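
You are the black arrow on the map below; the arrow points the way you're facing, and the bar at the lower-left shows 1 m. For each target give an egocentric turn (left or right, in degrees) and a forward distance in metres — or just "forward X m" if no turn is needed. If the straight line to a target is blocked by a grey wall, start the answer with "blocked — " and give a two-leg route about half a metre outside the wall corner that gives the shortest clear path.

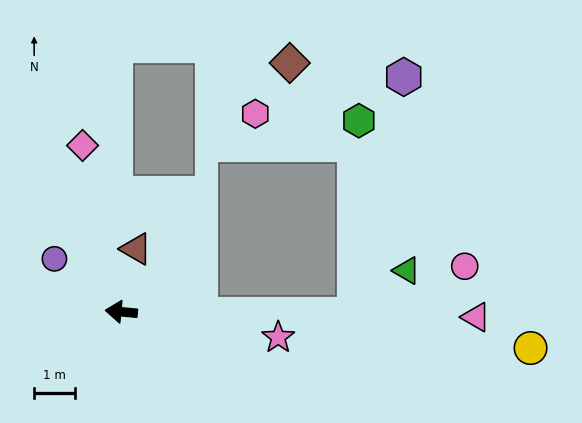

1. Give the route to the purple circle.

turn right 33°, forward 2.1 m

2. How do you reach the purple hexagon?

blocked — turn right 175°, forward 5.7 m, then turn left 79°, forward 5.9 m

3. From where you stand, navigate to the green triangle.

blocked — turn right 175°, forward 5.7 m, then turn left 40°, forward 1.6 m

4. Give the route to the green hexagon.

blocked — turn right 175°, forward 5.7 m, then turn left 89°, forward 4.7 m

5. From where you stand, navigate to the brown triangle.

turn right 98°, forward 1.6 m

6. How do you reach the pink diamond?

turn right 72°, forward 4.2 m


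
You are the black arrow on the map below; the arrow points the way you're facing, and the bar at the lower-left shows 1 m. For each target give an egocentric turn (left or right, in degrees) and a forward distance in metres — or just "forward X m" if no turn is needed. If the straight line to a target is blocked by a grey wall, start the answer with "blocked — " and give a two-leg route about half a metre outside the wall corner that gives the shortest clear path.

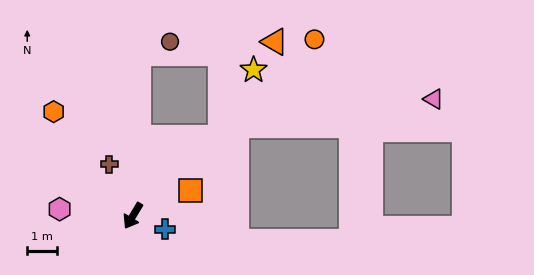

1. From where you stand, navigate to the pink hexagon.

turn right 64°, forward 2.4 m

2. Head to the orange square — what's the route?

turn left 144°, forward 2.1 m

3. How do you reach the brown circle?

blocked — turn right 151°, forward 5.4 m, then turn right 67°, forward 1.1 m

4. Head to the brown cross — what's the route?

turn right 124°, forward 1.9 m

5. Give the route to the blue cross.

turn left 99°, forward 1.2 m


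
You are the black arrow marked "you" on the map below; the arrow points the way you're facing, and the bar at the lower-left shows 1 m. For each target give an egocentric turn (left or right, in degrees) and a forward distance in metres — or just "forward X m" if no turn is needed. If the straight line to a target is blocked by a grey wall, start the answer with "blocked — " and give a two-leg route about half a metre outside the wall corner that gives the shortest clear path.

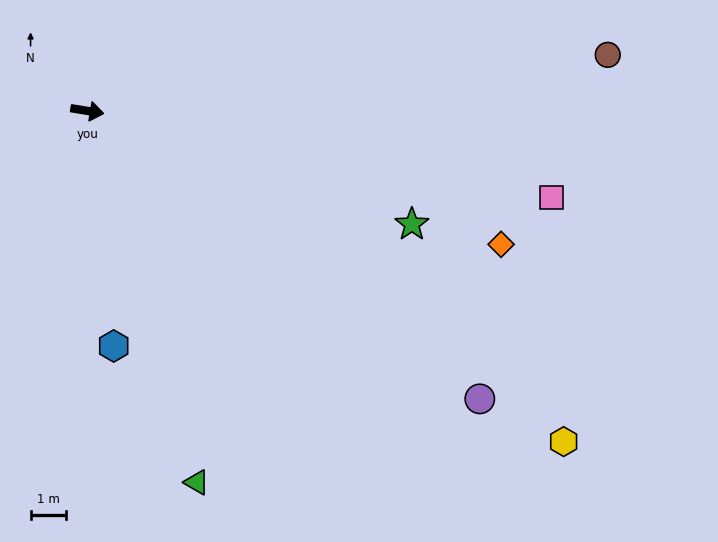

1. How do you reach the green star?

turn right 10°, forward 9.8 m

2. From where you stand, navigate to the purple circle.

turn right 27°, forward 13.9 m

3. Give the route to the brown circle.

turn left 15°, forward 14.9 m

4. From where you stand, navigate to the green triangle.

turn right 64°, forward 11.0 m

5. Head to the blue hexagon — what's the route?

turn right 74°, forward 6.7 m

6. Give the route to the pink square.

forward 13.5 m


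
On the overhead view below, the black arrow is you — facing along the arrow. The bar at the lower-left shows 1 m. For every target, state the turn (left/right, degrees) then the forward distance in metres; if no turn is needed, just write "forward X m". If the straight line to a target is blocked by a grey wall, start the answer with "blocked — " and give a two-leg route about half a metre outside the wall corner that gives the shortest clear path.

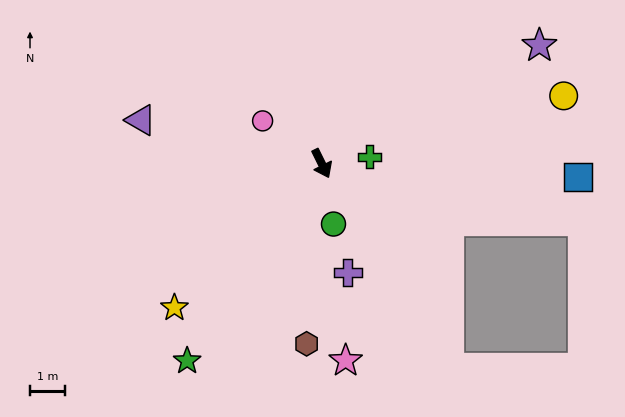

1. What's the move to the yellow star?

turn right 72°, forward 5.9 m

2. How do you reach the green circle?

turn right 15°, forward 1.8 m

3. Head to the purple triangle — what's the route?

turn right 130°, forward 5.3 m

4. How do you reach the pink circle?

turn right 152°, forward 2.1 m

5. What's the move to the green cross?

turn left 72°, forward 1.4 m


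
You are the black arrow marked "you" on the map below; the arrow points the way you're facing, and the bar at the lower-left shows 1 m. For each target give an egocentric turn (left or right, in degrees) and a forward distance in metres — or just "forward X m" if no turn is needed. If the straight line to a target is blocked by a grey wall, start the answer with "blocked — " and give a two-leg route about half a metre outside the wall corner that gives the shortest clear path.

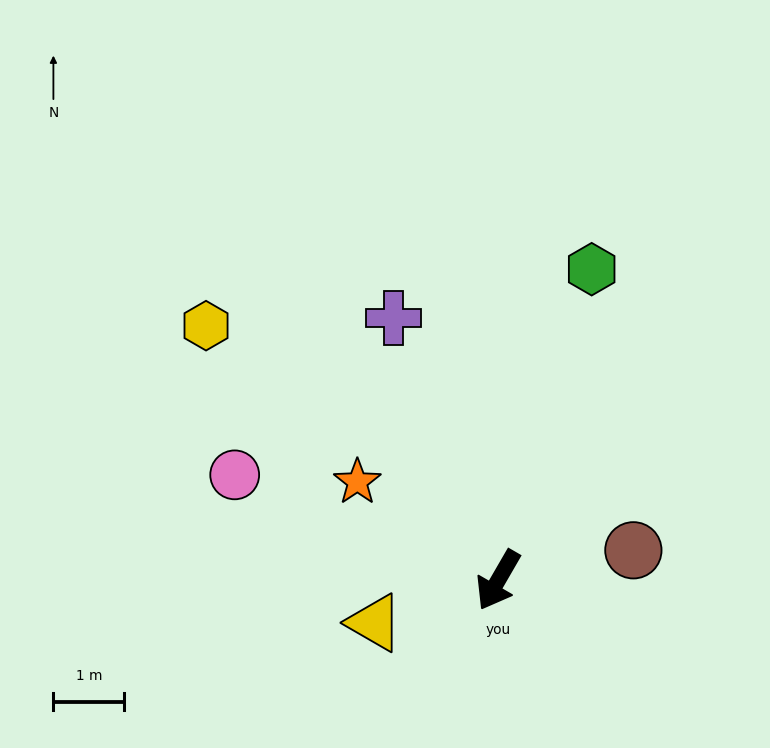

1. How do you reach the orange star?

turn right 95°, forward 2.4 m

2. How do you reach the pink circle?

turn right 82°, forward 4.0 m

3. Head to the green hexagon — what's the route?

turn right 167°, forward 4.6 m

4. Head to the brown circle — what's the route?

turn left 133°, forward 2.0 m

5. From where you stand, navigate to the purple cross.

turn right 128°, forward 4.0 m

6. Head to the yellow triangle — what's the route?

turn right 41°, forward 1.8 m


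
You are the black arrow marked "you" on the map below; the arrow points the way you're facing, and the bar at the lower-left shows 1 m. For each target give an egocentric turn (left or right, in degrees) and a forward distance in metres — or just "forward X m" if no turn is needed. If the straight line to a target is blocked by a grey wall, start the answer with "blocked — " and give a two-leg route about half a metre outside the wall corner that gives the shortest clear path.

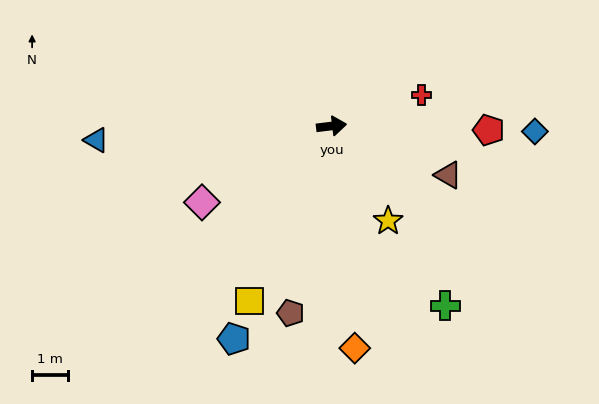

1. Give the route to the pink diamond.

turn right 156°, forward 4.2 m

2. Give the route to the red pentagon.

turn right 8°, forward 4.4 m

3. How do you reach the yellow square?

turn right 122°, forward 5.4 m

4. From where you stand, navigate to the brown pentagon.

turn right 109°, forward 5.4 m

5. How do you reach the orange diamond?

turn right 91°, forward 6.3 m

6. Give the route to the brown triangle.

turn right 30°, forward 3.6 m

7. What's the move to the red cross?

turn left 12°, forward 2.7 m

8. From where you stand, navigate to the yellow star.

turn right 66°, forward 3.1 m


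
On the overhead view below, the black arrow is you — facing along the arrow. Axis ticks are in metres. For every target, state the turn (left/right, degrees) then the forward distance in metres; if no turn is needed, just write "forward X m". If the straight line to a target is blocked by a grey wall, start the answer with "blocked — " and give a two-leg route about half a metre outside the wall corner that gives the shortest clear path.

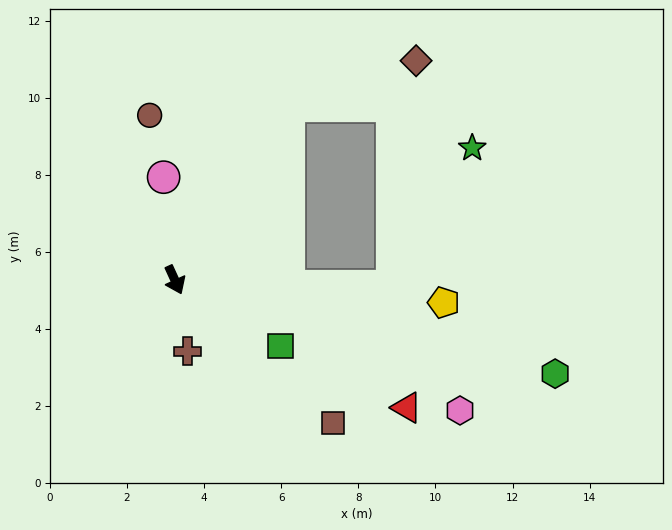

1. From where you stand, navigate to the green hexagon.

turn left 52°, forward 10.2 m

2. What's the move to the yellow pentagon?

turn left 61°, forward 7.0 m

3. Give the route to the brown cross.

turn right 14°, forward 1.9 m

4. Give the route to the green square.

turn left 33°, forward 3.2 m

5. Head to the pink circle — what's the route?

turn left 162°, forward 2.7 m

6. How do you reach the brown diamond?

blocked — turn left 122°, forward 5.4 m, then turn right 37°, forward 3.5 m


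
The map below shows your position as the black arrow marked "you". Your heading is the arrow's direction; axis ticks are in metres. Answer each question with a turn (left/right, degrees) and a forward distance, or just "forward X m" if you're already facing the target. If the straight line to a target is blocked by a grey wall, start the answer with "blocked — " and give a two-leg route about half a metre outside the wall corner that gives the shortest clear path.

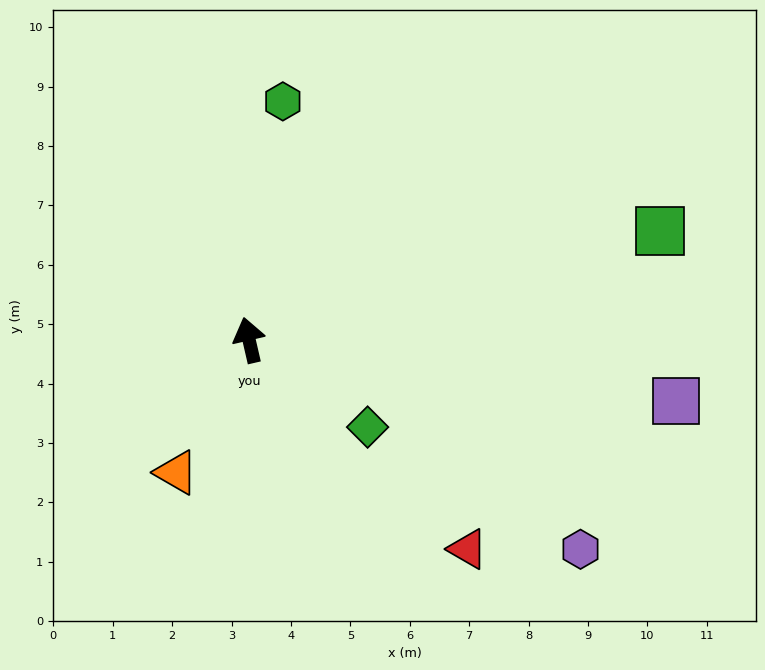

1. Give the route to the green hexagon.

turn right 21°, forward 4.1 m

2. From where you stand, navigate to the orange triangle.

turn left 138°, forward 2.5 m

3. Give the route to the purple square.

turn right 111°, forward 7.3 m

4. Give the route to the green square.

turn right 88°, forward 7.2 m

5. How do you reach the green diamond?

turn right 139°, forward 2.5 m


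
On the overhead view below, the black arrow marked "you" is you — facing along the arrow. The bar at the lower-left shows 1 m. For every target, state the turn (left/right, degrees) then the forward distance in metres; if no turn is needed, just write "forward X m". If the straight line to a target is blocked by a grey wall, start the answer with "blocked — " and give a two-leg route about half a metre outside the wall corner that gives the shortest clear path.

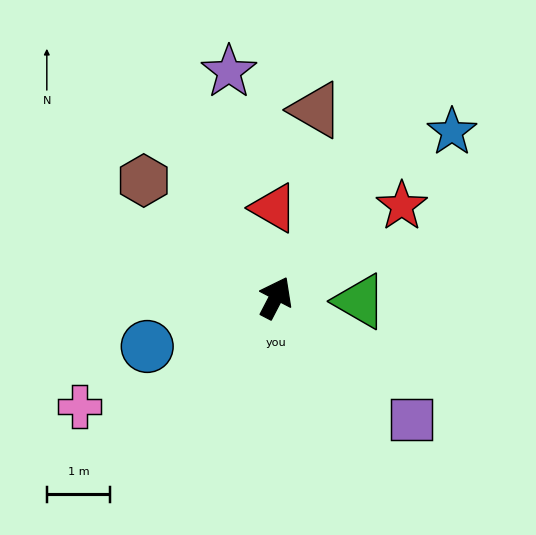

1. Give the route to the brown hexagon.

turn left 76°, forward 2.8 m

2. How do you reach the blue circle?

turn left 138°, forward 2.2 m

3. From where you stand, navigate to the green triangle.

turn right 65°, forward 1.3 m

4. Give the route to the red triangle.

turn left 29°, forward 1.4 m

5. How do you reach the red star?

turn right 26°, forward 2.5 m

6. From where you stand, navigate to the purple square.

turn right 105°, forward 2.9 m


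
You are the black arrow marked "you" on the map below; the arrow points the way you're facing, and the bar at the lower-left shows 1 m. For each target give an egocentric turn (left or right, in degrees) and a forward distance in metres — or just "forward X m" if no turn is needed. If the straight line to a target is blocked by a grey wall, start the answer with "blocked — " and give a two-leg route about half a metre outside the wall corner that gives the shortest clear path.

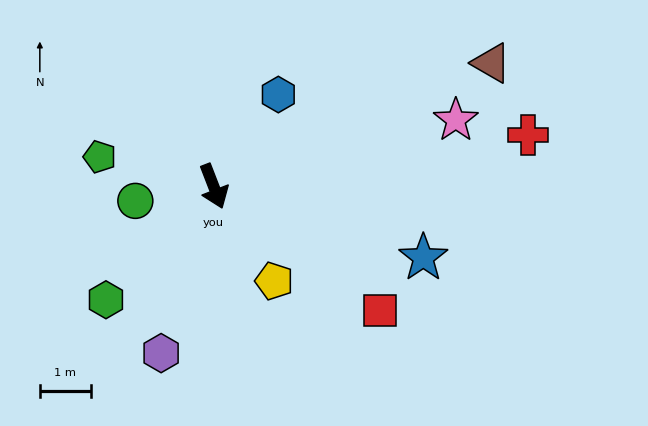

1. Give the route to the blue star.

turn left 50°, forward 4.3 m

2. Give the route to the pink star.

turn left 84°, forward 4.9 m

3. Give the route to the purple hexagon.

turn right 39°, forward 3.4 m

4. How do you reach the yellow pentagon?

turn left 11°, forward 2.2 m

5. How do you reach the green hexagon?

turn right 65°, forward 3.1 m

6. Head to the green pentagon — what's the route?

turn right 126°, forward 2.3 m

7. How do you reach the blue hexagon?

turn left 124°, forward 2.2 m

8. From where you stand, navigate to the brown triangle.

turn left 93°, forward 6.0 m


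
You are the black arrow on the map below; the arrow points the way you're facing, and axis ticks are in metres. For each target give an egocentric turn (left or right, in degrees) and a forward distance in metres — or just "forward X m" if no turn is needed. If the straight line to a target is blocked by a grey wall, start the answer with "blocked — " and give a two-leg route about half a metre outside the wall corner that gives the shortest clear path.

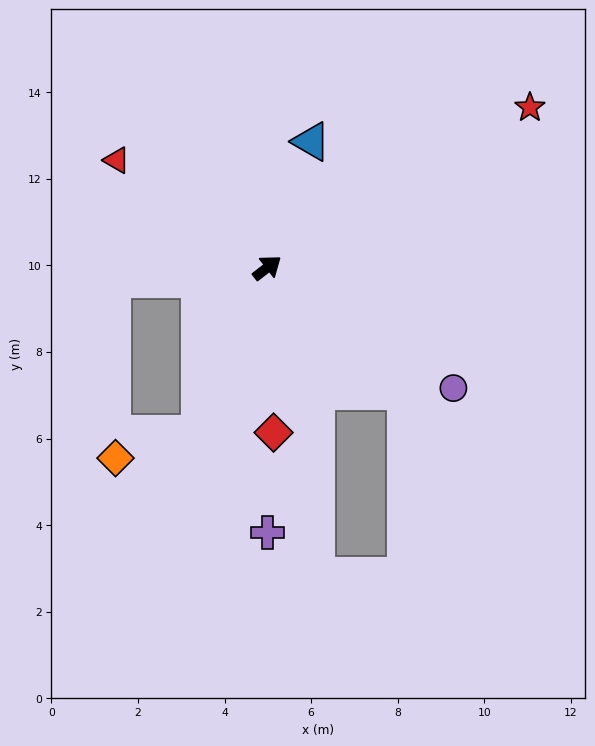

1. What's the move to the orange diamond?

blocked — turn right 150°, forward 4.1 m, then turn right 52°, forward 2.0 m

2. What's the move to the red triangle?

turn left 107°, forward 4.3 m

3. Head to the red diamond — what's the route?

turn right 126°, forward 3.8 m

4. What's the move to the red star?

turn right 6°, forward 7.1 m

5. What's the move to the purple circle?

turn right 71°, forward 5.1 m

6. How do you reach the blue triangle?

turn left 33°, forward 3.1 m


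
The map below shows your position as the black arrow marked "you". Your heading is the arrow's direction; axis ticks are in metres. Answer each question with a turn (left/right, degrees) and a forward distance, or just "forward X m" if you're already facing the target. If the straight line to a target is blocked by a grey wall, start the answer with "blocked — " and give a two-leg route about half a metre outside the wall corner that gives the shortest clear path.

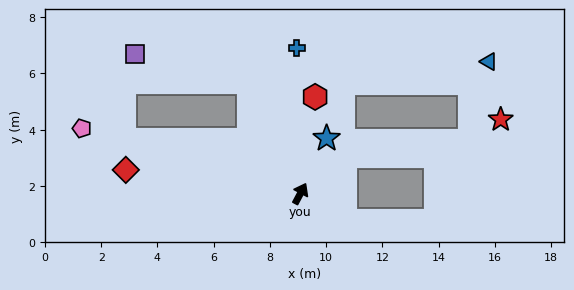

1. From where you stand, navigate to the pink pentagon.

turn left 101°, forward 8.1 m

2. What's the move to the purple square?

blocked — turn left 53°, forward 4.4 m, then turn left 51°, forward 4.2 m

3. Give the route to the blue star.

turn left 3°, forward 2.2 m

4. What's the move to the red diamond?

turn left 110°, forward 6.3 m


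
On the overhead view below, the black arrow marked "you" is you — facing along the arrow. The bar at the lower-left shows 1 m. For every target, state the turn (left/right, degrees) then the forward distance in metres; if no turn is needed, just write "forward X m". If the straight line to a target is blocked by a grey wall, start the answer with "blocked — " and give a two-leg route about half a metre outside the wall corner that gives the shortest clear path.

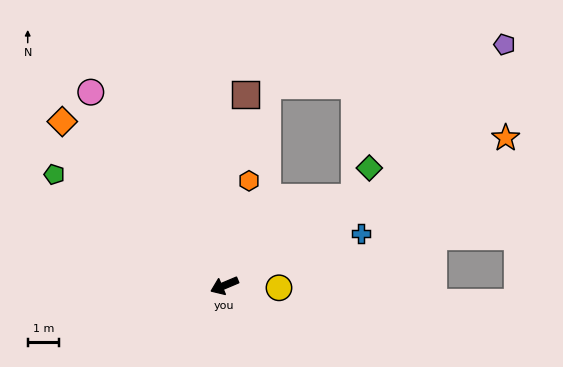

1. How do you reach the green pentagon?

turn right 56°, forward 6.5 m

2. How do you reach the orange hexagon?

turn right 126°, forward 3.4 m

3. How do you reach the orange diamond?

turn right 68°, forward 7.3 m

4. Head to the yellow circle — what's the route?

turn left 155°, forward 1.7 m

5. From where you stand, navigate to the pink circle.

turn right 78°, forward 7.5 m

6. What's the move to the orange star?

turn right 175°, forward 10.1 m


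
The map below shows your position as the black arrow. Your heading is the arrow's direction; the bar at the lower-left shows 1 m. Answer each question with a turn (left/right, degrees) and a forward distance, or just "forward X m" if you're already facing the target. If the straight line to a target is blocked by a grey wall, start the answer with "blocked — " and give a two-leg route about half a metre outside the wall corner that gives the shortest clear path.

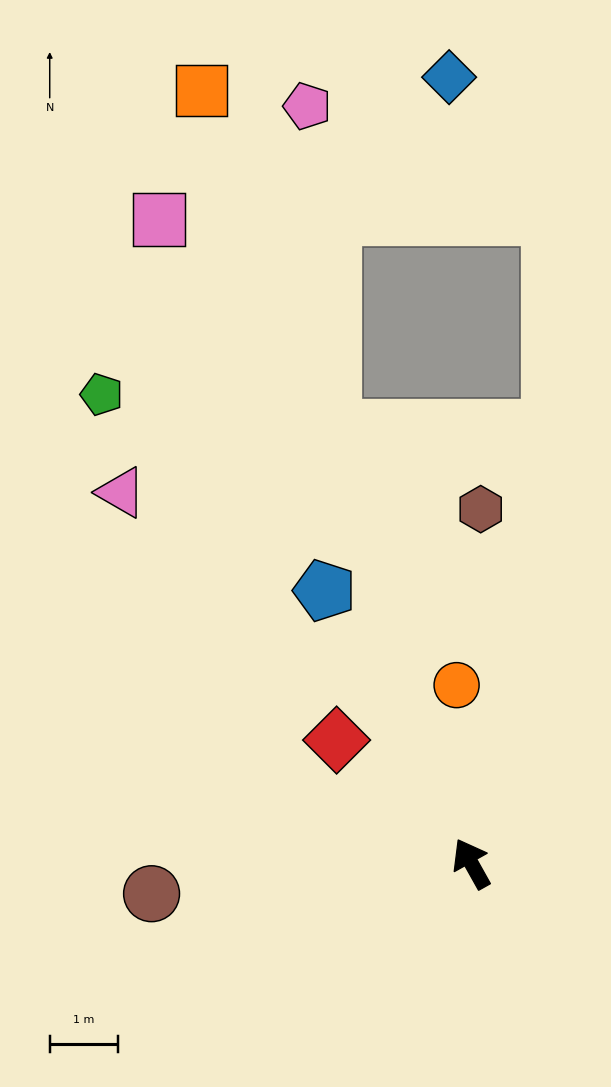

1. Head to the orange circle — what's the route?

turn right 24°, forward 2.6 m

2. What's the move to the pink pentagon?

blocked — turn right 11°, forward 6.7 m, then turn right 14°, forward 4.8 m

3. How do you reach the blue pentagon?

forward 4.6 m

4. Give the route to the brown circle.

turn left 66°, forward 4.7 m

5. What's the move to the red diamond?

turn left 18°, forward 2.7 m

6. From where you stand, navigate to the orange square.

turn right 10°, forward 12.0 m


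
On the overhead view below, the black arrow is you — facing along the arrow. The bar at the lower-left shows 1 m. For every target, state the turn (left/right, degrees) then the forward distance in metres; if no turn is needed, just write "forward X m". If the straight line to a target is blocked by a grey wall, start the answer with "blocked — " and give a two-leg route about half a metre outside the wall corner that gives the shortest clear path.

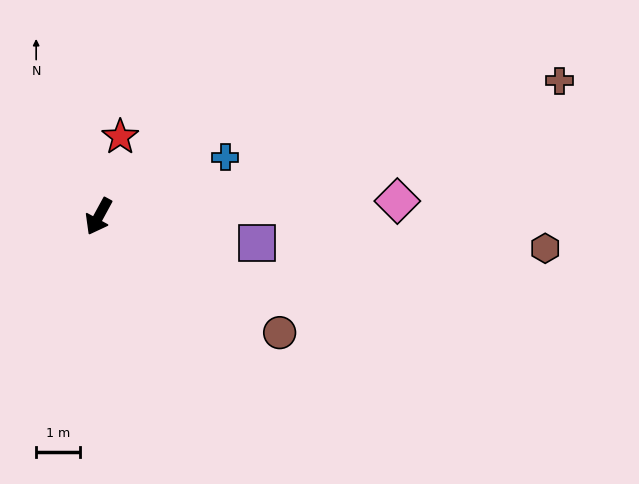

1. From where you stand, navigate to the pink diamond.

turn left 121°, forward 6.9 m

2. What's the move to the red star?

turn right 167°, forward 1.9 m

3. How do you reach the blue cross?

turn left 144°, forward 3.2 m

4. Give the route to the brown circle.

turn left 86°, forward 4.9 m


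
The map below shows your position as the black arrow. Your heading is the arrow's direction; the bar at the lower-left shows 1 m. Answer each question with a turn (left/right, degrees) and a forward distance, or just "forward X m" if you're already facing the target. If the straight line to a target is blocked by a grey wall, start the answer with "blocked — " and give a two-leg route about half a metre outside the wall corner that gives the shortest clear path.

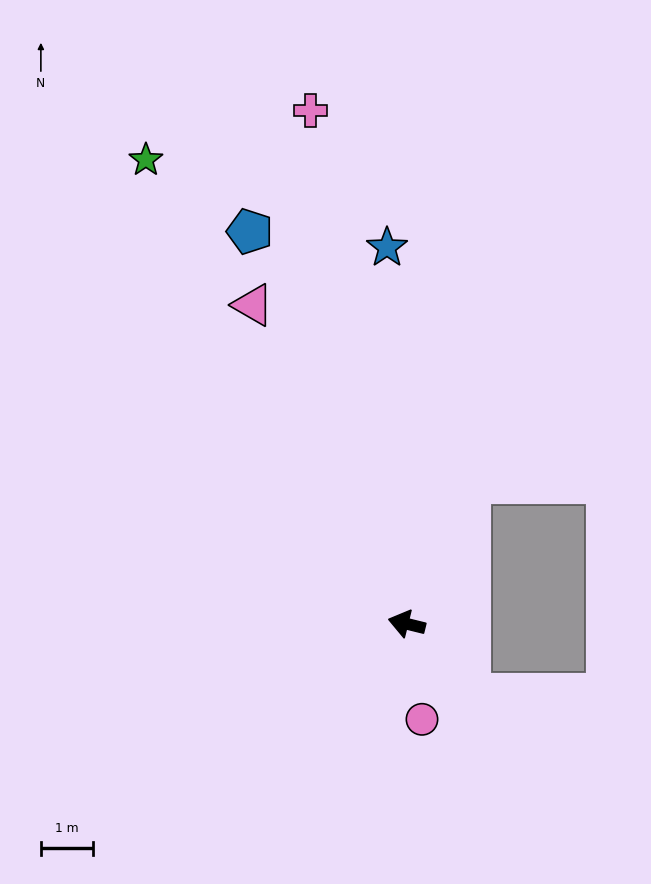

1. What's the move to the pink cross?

turn right 66°, forward 10.1 m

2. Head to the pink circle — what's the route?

turn left 113°, forward 1.9 m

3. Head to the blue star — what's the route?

turn right 73°, forward 7.3 m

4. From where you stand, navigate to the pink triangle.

turn right 50°, forward 6.8 m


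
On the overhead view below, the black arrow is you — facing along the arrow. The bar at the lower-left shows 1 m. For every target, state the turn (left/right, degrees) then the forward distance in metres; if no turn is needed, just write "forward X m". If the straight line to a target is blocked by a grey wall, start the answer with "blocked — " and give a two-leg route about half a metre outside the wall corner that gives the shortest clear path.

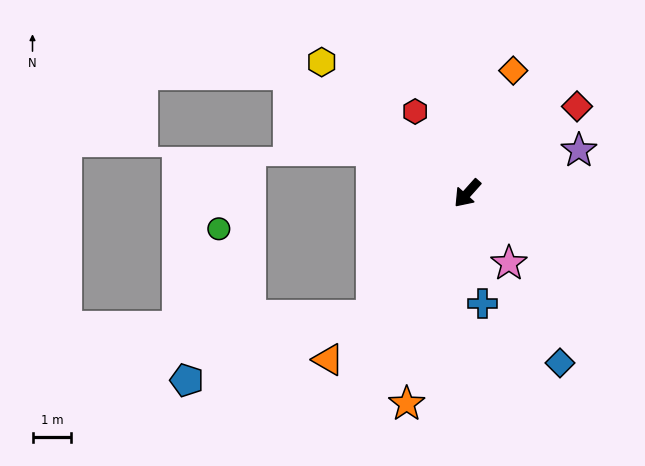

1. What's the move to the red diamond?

turn left 170°, forward 3.6 m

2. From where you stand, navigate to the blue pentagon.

blocked — turn left 4°, forward 4.0 m, then turn right 33°, forward 5.1 m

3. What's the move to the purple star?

turn left 153°, forward 3.1 m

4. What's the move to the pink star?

turn left 73°, forward 2.1 m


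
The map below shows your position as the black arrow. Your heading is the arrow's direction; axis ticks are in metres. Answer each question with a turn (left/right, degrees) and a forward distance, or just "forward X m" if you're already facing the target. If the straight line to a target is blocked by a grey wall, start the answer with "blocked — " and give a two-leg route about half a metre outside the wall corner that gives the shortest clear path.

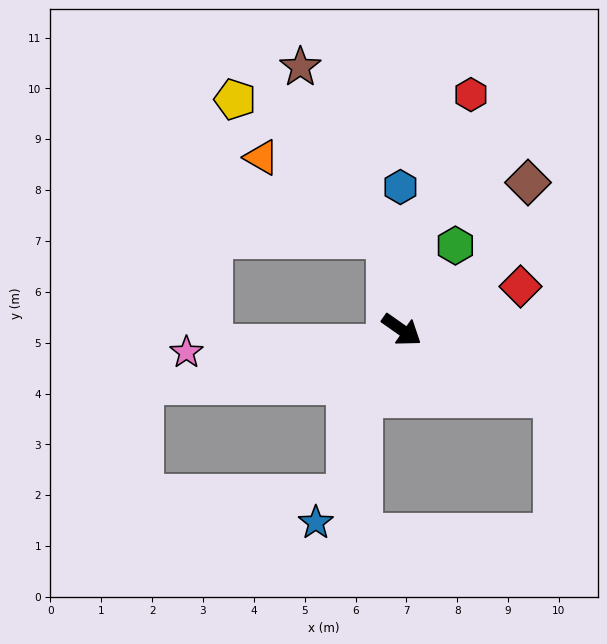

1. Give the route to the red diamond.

turn left 55°, forward 2.5 m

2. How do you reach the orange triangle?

blocked — turn left 134°, forward 1.8 m, then turn left 49°, forward 2.9 m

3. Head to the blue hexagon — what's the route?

turn left 126°, forward 2.8 m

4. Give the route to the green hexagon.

turn left 93°, forward 2.0 m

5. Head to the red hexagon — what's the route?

turn left 109°, forward 4.8 m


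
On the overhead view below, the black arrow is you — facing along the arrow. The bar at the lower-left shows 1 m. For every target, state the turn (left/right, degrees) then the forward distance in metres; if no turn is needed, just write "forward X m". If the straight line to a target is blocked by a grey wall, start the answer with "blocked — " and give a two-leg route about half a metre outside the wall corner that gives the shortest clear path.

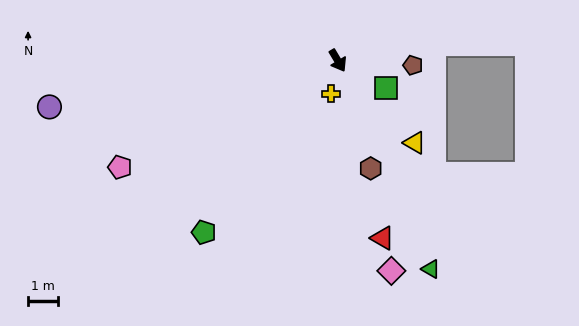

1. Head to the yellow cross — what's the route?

turn right 43°, forward 1.1 m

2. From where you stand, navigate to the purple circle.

turn right 112°, forward 9.6 m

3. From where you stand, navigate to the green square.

turn left 29°, forward 1.8 m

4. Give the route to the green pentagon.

turn right 69°, forward 7.2 m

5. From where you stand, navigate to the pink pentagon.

turn right 95°, forward 8.0 m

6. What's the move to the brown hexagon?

turn right 14°, forward 3.7 m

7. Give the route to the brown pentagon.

turn left 56°, forward 2.5 m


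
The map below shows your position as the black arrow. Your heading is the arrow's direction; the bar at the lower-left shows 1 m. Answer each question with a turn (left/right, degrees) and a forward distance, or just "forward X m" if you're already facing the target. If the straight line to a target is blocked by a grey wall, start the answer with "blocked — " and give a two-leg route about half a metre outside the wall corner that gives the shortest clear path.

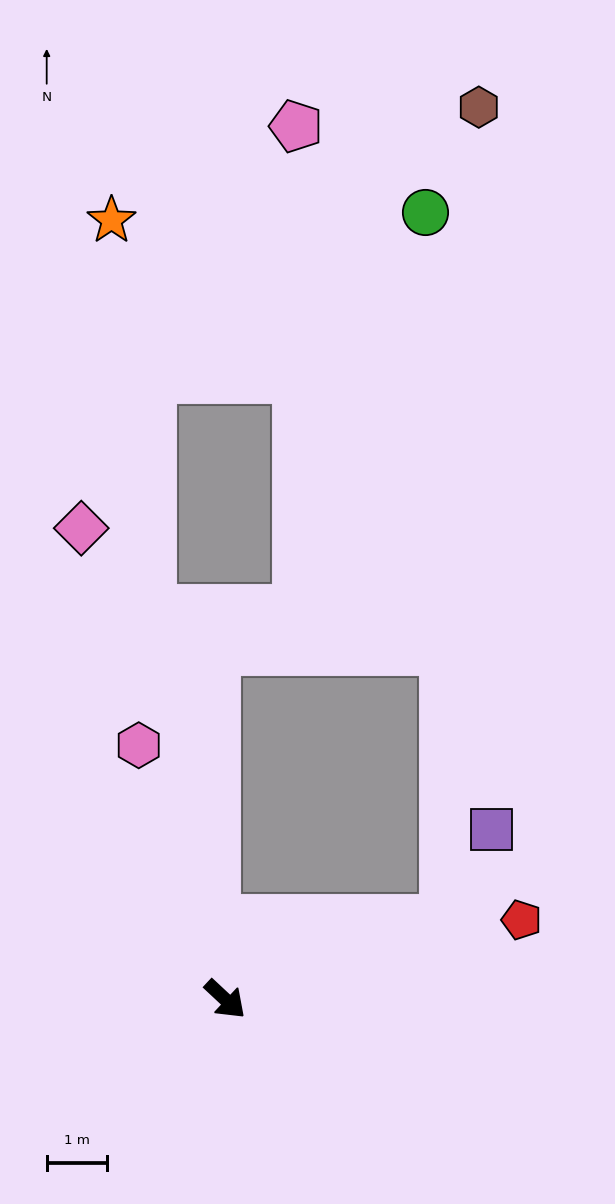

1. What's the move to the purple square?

blocked — turn left 63°, forward 3.9 m, then turn left 43°, forward 1.7 m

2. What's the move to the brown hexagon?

blocked — turn left 63°, forward 3.9 m, then turn left 68°, forward 13.6 m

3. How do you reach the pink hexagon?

turn left 152°, forward 4.5 m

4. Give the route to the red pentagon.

turn left 58°, forward 5.1 m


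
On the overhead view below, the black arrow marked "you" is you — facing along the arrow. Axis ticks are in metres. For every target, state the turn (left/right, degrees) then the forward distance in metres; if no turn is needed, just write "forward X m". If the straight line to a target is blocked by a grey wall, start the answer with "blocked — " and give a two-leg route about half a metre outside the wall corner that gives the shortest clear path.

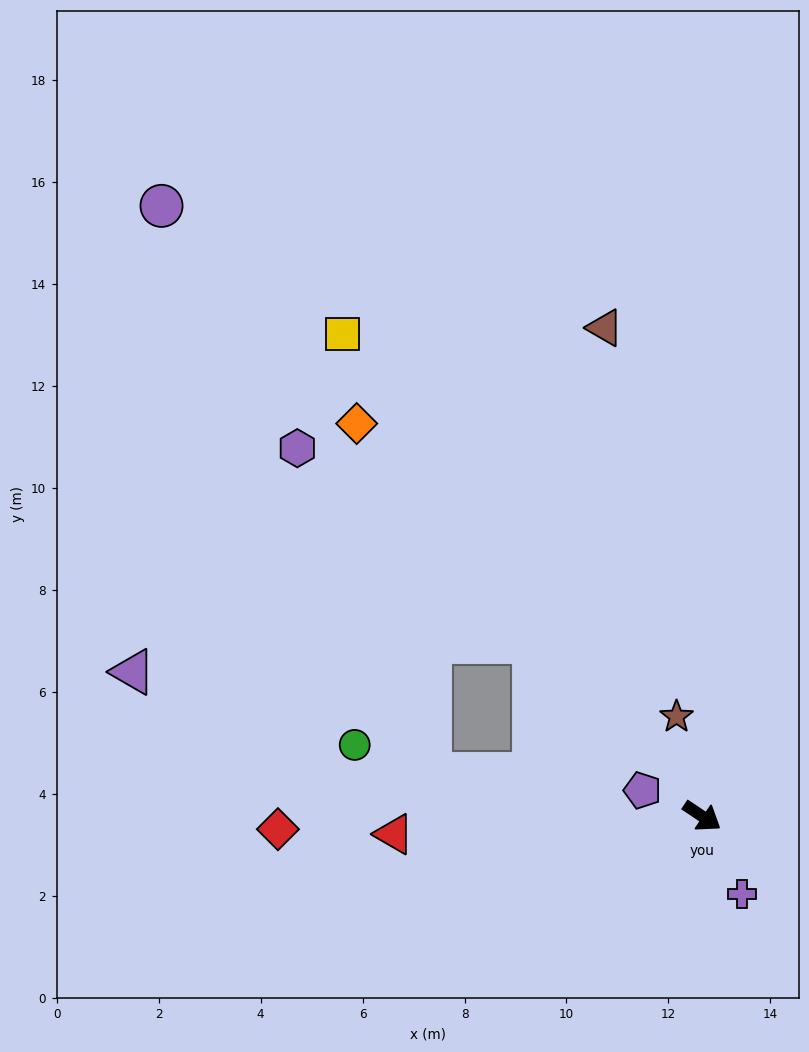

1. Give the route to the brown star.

turn left 138°, forward 2.0 m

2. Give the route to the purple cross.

turn right 29°, forward 1.7 m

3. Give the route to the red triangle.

turn right 143°, forward 6.1 m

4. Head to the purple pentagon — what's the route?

turn right 170°, forward 1.3 m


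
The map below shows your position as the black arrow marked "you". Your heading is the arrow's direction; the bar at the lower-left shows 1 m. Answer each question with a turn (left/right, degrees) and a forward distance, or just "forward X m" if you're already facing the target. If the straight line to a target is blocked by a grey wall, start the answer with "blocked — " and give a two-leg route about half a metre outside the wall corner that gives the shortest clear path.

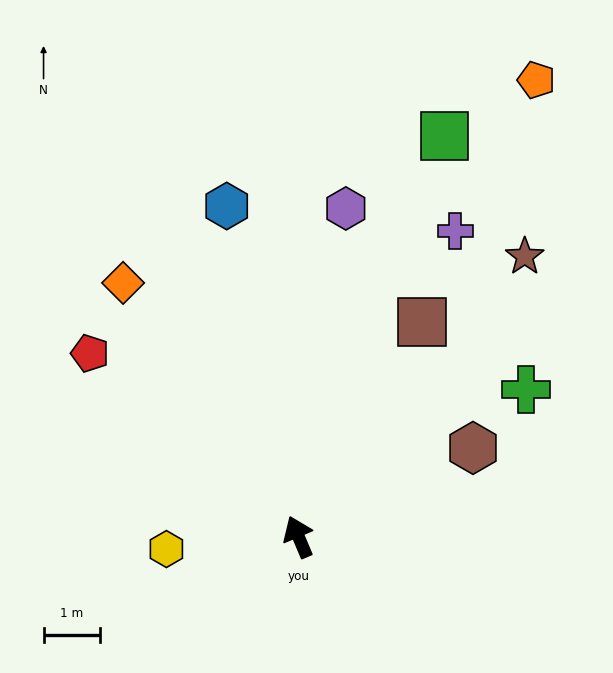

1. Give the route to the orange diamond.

turn left 12°, forward 5.5 m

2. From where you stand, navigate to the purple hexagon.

turn right 31°, forward 5.9 m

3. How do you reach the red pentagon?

turn left 26°, forward 4.9 m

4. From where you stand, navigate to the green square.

turn right 43°, forward 7.5 m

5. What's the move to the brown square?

turn right 53°, forward 4.4 m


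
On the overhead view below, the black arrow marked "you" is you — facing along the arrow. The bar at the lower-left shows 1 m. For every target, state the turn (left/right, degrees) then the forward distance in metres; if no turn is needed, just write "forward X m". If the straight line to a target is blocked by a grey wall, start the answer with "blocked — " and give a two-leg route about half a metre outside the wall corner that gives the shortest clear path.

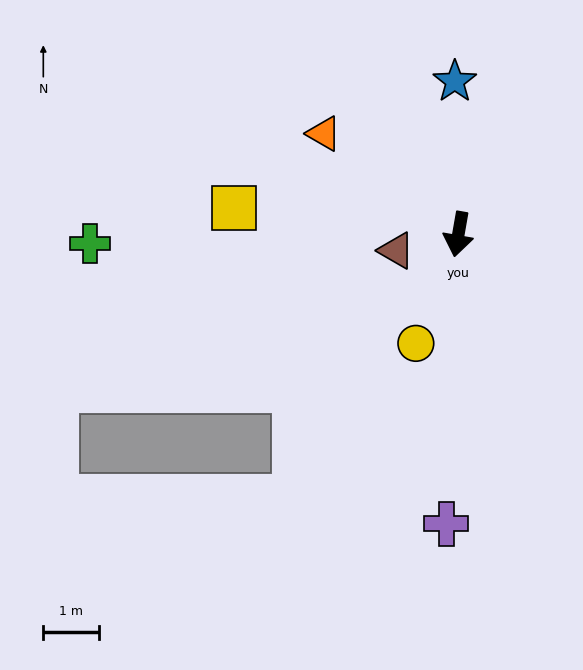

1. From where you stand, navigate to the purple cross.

turn left 8°, forward 5.2 m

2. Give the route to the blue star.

turn right 169°, forward 2.8 m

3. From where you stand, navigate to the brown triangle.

turn right 65°, forward 1.2 m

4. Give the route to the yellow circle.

turn right 11°, forward 2.1 m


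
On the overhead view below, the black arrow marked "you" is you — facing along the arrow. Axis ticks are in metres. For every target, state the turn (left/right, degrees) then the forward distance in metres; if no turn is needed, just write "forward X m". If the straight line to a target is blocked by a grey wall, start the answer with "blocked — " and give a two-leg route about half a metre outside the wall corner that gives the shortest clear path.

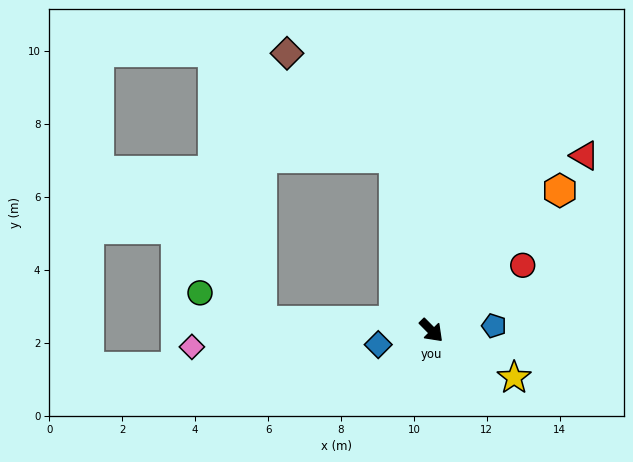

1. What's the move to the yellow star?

turn left 16°, forward 2.6 m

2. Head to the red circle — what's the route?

turn left 81°, forward 3.1 m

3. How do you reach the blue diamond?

turn right 120°, forward 1.5 m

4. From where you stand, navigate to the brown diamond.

blocked — turn left 147°, forward 4.8 m, then turn left 34°, forward 4.1 m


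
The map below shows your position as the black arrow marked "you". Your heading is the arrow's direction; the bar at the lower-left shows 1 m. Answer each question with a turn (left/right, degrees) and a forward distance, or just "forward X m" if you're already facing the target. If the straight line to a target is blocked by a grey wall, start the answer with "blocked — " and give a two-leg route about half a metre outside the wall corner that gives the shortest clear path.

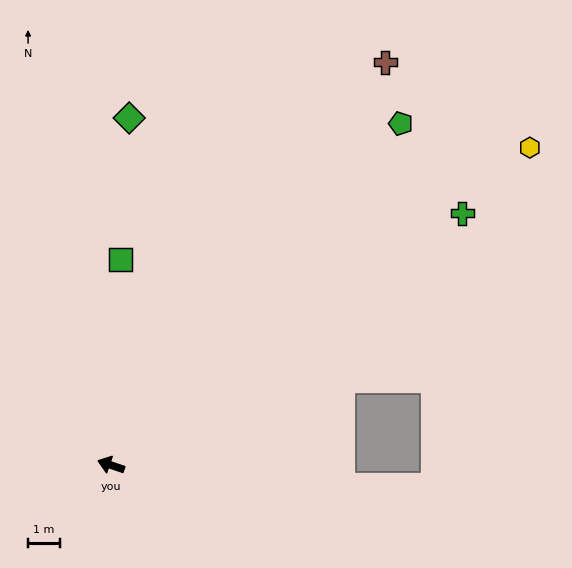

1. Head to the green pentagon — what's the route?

turn right 112°, forward 14.0 m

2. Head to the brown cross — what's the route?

turn right 105°, forward 15.3 m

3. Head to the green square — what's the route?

turn right 74°, forward 6.5 m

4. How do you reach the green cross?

turn right 126°, forward 13.5 m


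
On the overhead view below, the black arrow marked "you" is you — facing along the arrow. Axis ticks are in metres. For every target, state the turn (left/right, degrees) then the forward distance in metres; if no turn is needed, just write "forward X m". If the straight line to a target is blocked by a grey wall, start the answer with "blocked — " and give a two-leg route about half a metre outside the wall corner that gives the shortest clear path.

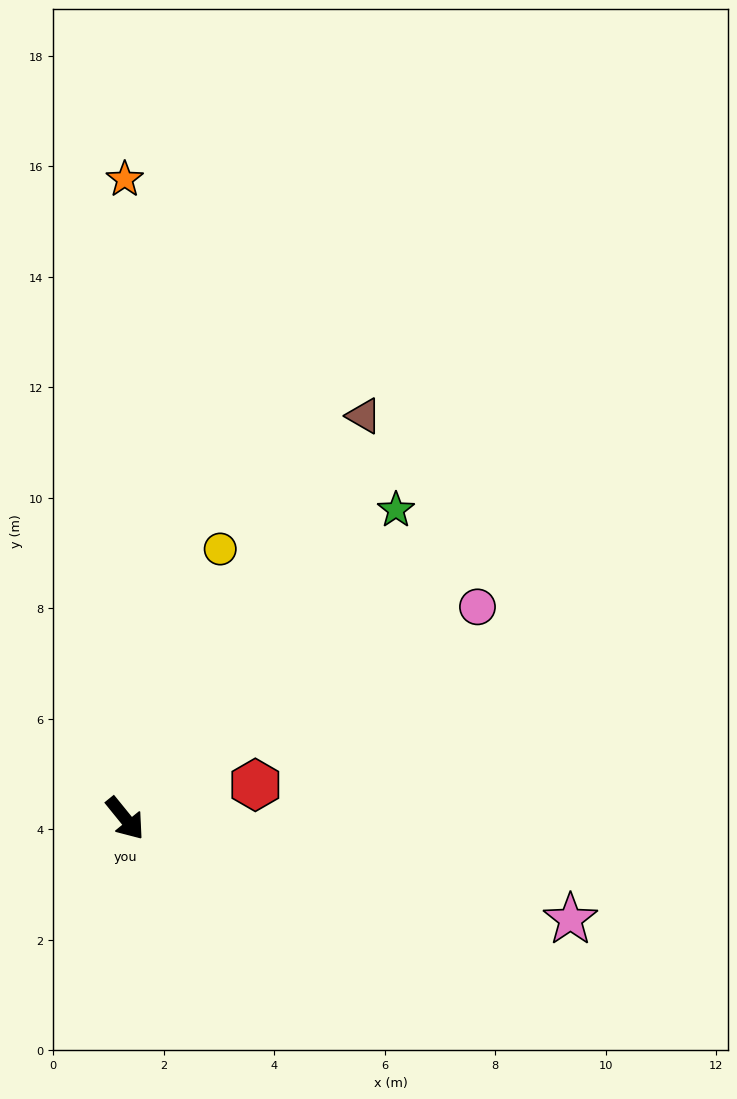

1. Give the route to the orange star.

turn left 141°, forward 11.6 m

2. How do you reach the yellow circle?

turn left 122°, forward 5.2 m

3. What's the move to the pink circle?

turn left 82°, forward 7.4 m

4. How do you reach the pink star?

turn left 38°, forward 8.3 m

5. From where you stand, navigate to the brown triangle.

turn left 110°, forward 8.5 m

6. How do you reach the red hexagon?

turn left 65°, forward 2.4 m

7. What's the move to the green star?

turn left 100°, forward 7.4 m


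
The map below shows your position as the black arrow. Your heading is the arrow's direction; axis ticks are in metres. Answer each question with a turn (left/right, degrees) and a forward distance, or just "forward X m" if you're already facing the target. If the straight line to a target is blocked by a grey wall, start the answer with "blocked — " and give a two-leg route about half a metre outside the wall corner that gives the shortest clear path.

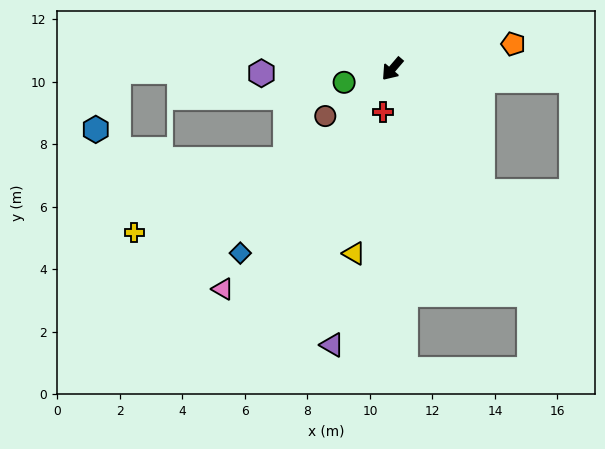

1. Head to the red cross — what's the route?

turn left 28°, forward 1.4 m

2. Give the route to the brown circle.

turn right 14°, forward 2.6 m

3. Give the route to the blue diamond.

forward 7.6 m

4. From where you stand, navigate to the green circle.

turn right 34°, forward 1.6 m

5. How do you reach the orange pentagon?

turn left 142°, forward 3.9 m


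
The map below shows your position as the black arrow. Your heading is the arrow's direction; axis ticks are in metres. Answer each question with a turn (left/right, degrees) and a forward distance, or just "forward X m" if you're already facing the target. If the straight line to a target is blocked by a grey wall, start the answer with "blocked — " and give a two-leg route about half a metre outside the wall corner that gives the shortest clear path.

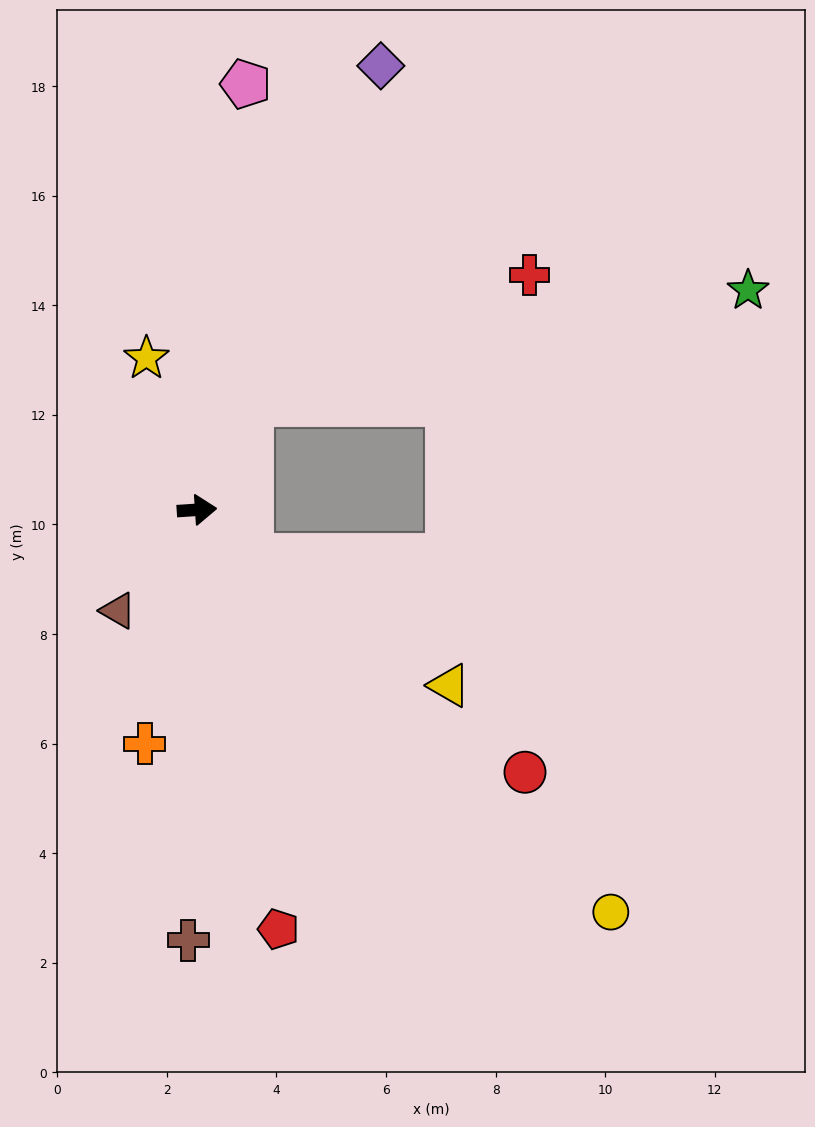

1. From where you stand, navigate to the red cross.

blocked — turn left 59°, forward 2.2 m, then turn right 38°, forward 5.6 m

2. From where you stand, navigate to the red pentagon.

turn right 83°, forward 7.8 m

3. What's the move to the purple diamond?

turn left 64°, forward 8.8 m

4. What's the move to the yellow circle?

turn right 48°, forward 10.5 m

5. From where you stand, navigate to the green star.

blocked — turn left 59°, forward 2.2 m, then turn right 50°, forward 9.3 m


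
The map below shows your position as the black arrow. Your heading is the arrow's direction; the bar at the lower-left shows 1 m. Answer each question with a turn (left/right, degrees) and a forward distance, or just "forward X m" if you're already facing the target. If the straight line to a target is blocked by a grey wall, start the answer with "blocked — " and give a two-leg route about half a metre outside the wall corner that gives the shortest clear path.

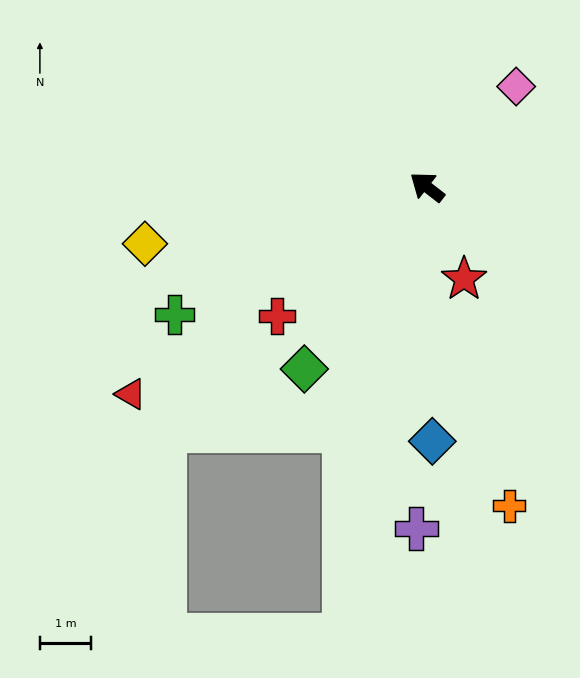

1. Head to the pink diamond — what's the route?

turn right 94°, forward 2.6 m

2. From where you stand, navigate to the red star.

turn left 150°, forward 1.9 m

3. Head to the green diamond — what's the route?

turn left 94°, forward 4.3 m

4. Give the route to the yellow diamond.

turn left 49°, forward 5.6 m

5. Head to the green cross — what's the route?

turn left 65°, forward 5.5 m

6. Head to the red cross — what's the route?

turn left 78°, forward 3.8 m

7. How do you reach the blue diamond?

turn left 129°, forward 4.9 m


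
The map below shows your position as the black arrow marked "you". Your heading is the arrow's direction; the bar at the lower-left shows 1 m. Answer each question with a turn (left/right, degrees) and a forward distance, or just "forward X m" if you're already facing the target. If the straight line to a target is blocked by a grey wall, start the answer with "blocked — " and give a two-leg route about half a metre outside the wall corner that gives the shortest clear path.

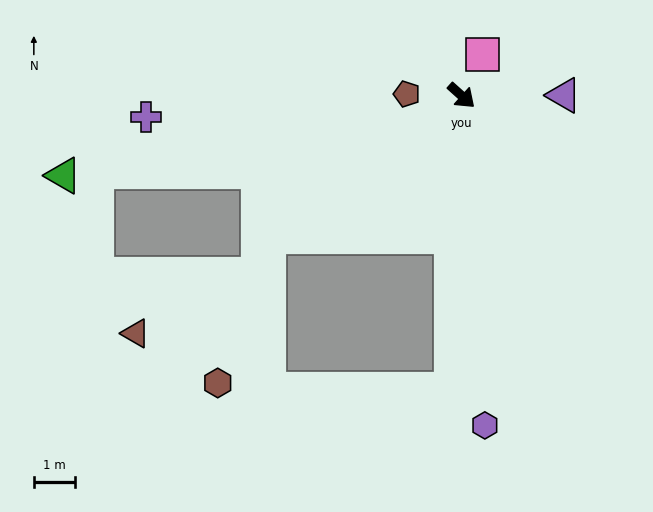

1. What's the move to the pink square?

turn left 105°, forward 1.1 m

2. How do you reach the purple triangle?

turn left 42°, forward 2.5 m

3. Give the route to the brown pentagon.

turn right 140°, forward 1.3 m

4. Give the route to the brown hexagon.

blocked — turn right 102°, forward 5.9 m, then turn left 35°, forward 3.8 m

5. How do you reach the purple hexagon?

turn right 44°, forward 8.1 m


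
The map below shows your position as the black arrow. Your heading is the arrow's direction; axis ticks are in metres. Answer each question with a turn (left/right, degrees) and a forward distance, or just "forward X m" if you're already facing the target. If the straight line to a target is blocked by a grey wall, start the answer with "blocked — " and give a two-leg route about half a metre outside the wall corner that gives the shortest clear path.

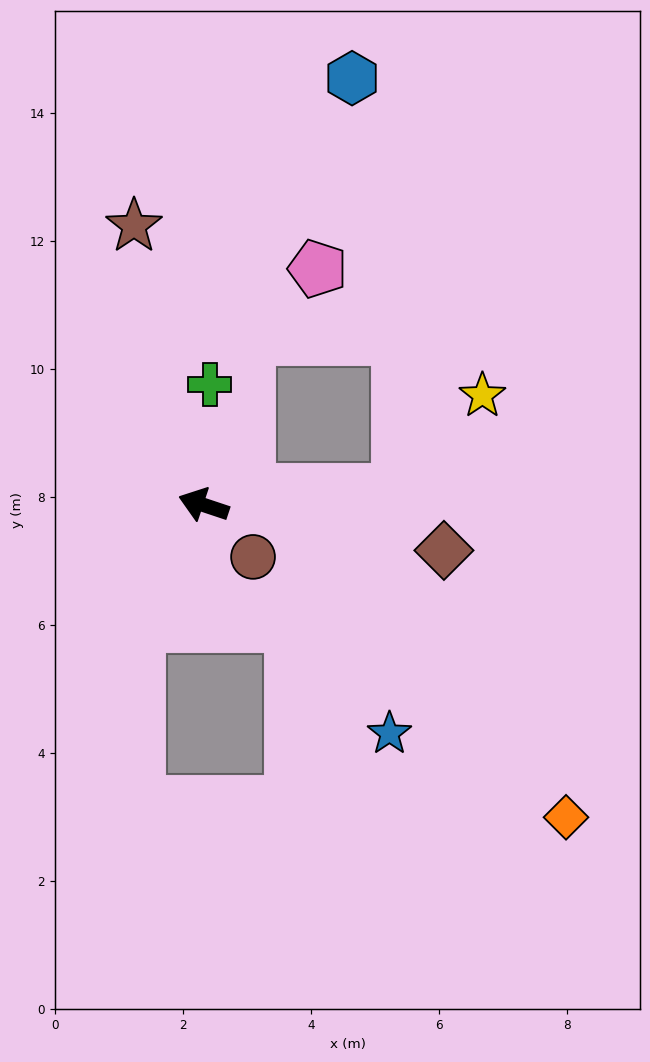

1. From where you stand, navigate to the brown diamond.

turn right 172°, forward 3.8 m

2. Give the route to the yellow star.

blocked — turn right 157°, forward 3.1 m, then turn left 44°, forward 2.0 m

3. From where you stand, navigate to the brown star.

turn right 58°, forward 4.5 m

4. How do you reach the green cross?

turn right 75°, forward 1.9 m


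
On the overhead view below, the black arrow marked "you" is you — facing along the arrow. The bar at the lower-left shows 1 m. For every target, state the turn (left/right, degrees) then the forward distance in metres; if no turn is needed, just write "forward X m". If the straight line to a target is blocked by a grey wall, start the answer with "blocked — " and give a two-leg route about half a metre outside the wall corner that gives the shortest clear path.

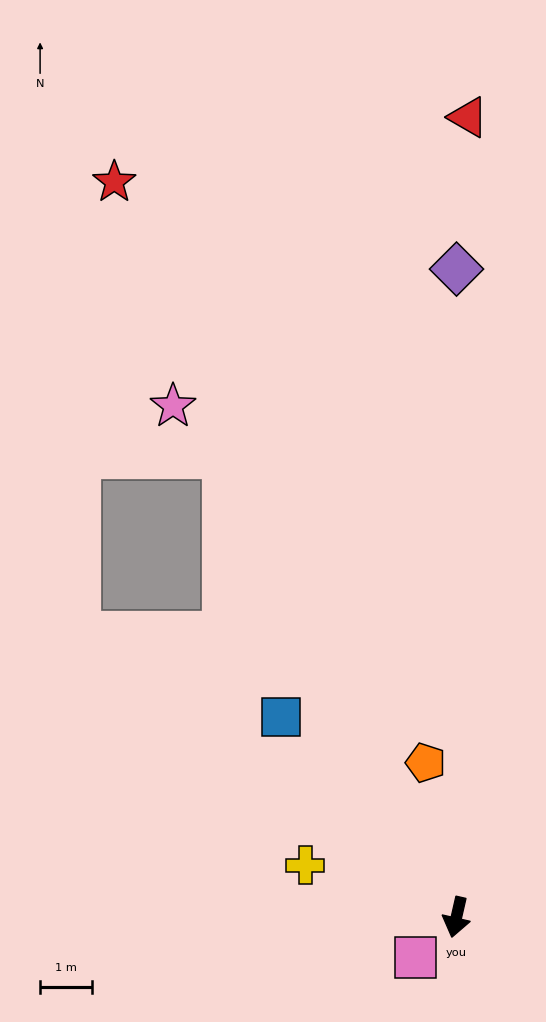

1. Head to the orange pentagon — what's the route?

turn right 156°, forward 3.0 m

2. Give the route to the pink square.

turn right 33°, forward 1.1 m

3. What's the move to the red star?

turn right 142°, forward 15.7 m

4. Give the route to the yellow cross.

turn right 96°, forward 3.1 m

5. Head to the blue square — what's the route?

turn right 126°, forward 5.1 m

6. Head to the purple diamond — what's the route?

turn right 167°, forward 12.5 m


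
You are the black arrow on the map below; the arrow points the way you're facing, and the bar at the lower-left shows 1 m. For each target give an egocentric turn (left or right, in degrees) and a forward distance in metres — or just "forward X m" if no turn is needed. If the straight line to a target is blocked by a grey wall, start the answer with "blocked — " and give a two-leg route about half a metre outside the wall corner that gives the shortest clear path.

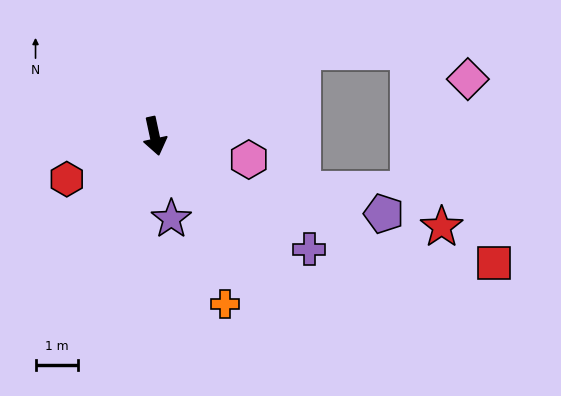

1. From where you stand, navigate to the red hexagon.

turn right 76°, forward 2.3 m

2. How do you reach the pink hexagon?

turn left 64°, forward 2.3 m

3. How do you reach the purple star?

forward 2.0 m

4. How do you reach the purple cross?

turn left 42°, forward 4.5 m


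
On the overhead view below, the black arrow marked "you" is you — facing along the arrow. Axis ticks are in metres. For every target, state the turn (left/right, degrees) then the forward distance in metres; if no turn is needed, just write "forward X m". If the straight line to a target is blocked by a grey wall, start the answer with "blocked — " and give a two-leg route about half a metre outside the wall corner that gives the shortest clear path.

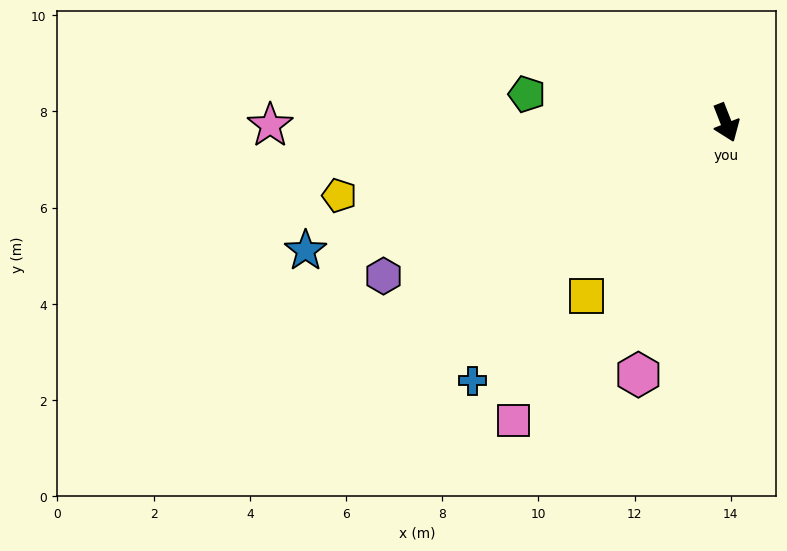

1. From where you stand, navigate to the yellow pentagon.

turn right 101°, forward 8.2 m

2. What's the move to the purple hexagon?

turn right 87°, forward 7.8 m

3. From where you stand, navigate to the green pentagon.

turn right 120°, forward 4.2 m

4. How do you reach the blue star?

turn right 94°, forward 9.1 m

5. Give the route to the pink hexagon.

turn right 41°, forward 5.5 m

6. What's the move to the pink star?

turn right 111°, forward 9.5 m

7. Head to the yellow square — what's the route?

turn right 60°, forward 4.6 m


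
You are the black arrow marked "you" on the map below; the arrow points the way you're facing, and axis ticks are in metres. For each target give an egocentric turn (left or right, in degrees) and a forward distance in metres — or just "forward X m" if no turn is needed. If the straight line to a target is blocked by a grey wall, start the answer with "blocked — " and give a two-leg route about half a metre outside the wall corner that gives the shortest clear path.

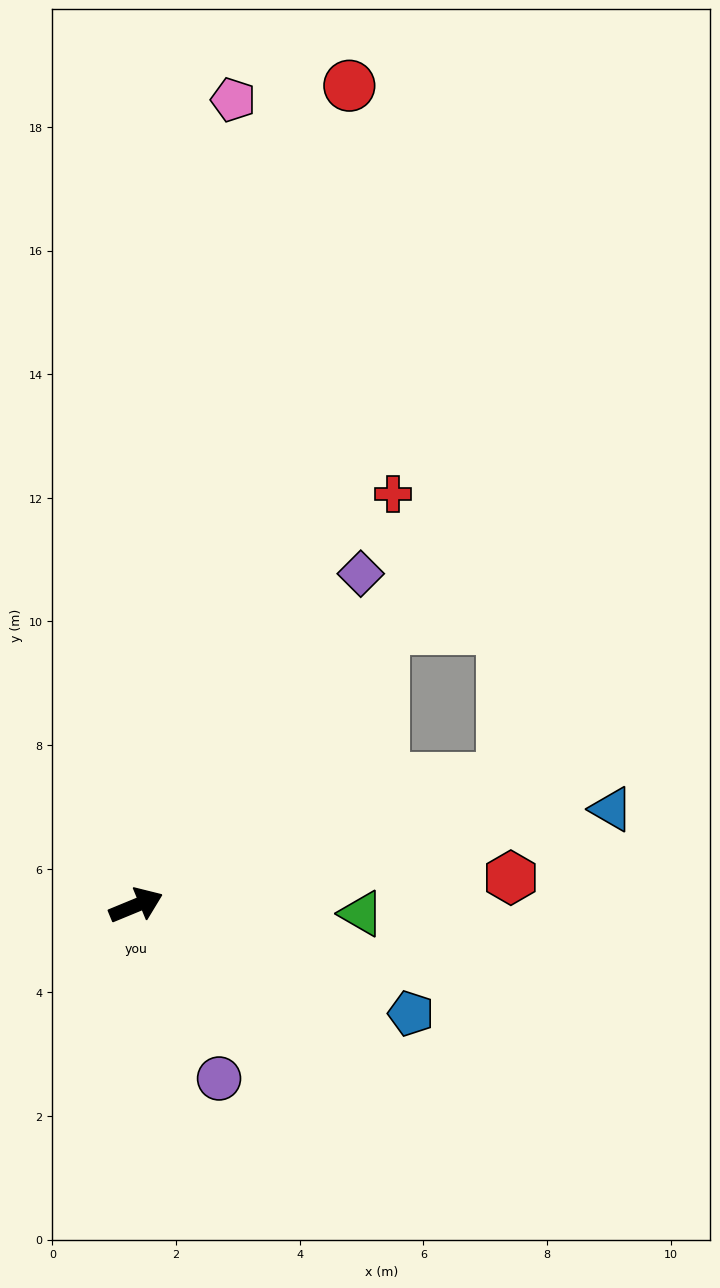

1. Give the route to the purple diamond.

turn left 33°, forward 6.5 m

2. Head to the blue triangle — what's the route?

turn right 11°, forward 7.8 m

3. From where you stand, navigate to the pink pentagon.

turn left 61°, forward 13.1 m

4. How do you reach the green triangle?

turn right 24°, forward 3.6 m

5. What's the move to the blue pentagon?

turn right 44°, forward 4.8 m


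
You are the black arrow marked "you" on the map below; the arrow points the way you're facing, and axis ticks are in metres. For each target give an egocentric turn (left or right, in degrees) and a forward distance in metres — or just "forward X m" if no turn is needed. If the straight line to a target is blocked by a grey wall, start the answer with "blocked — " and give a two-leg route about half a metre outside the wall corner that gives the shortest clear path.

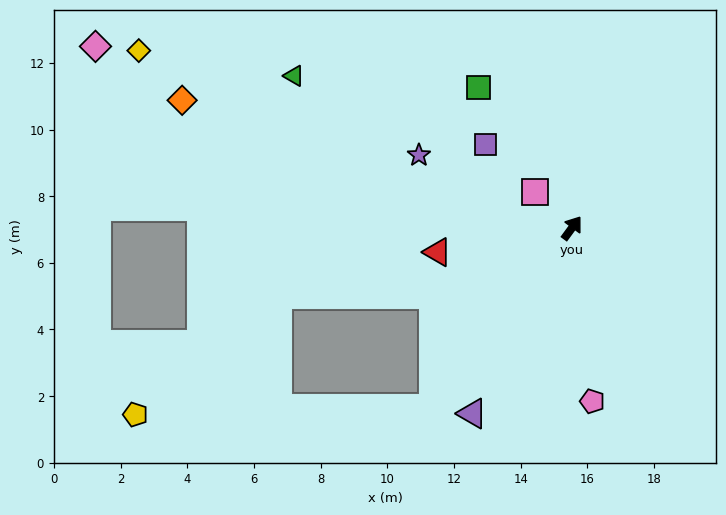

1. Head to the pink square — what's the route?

turn left 82°, forward 1.5 m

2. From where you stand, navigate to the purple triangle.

turn right 172°, forward 6.3 m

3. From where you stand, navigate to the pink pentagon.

turn right 137°, forward 5.2 m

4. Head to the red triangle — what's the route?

turn left 136°, forward 4.1 m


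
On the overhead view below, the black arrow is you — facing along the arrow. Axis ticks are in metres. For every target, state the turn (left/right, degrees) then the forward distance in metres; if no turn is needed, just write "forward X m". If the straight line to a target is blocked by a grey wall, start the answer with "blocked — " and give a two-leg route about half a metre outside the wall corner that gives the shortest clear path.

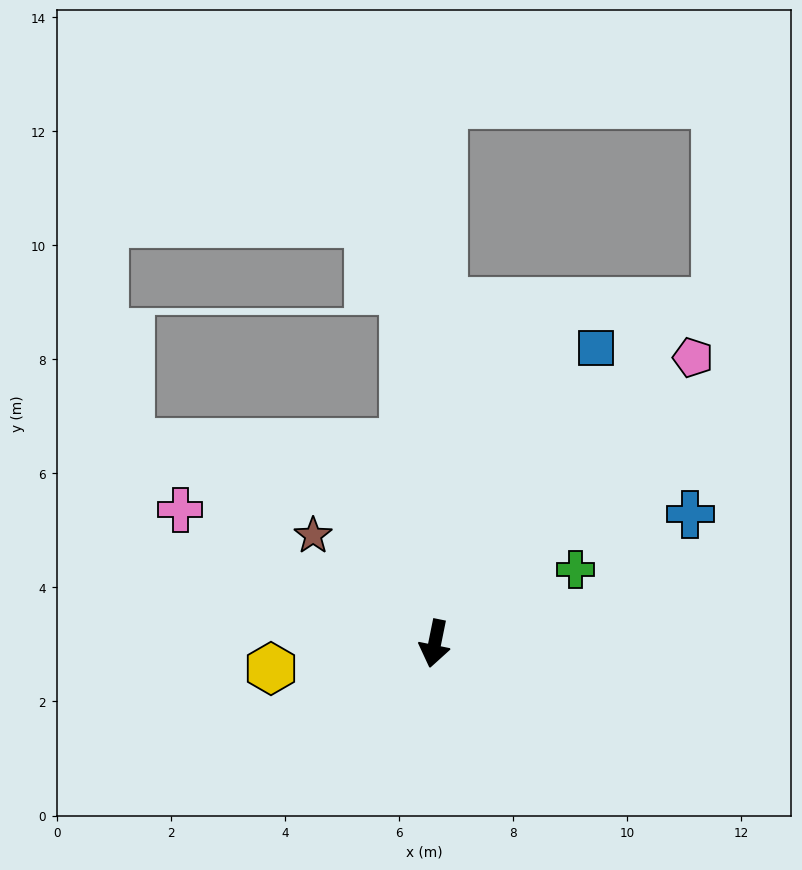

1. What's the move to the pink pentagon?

turn left 149°, forward 6.8 m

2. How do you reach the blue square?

turn left 163°, forward 5.9 m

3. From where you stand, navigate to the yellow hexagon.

turn right 70°, forward 2.9 m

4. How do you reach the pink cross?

turn right 106°, forward 5.0 m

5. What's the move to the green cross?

turn left 129°, forward 2.8 m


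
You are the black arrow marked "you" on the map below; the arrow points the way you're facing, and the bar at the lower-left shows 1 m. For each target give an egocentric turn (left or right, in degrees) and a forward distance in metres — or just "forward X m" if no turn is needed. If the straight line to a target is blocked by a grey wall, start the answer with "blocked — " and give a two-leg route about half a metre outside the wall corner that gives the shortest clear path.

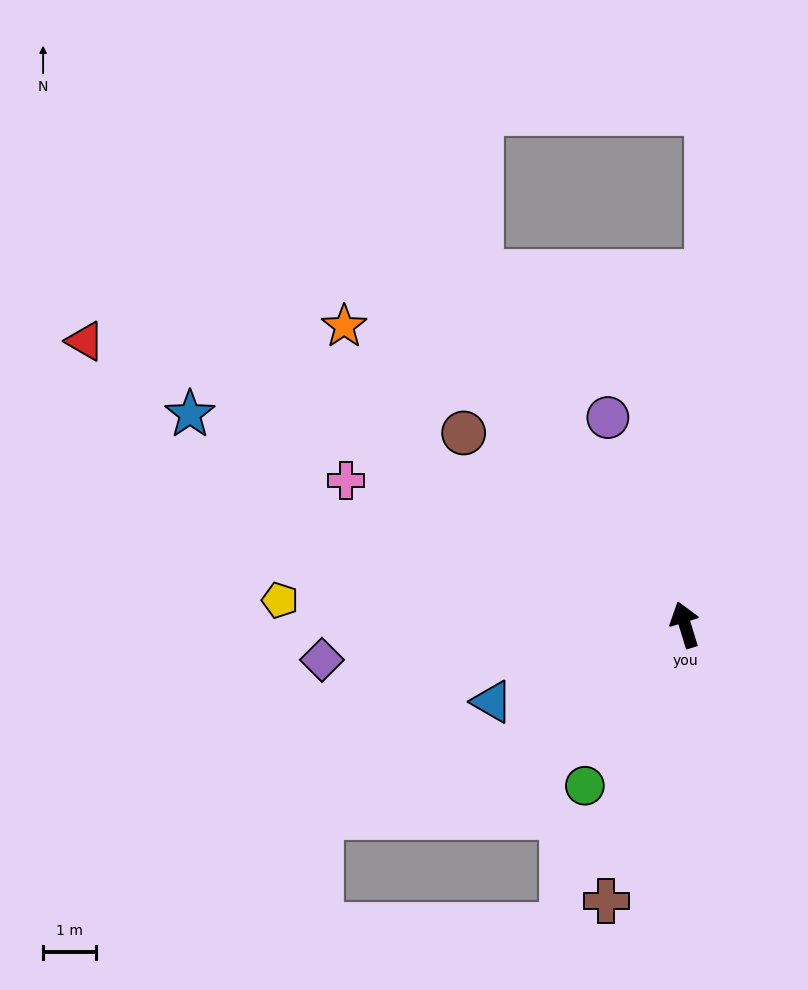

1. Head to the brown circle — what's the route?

turn left 32°, forward 5.5 m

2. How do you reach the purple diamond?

turn left 78°, forward 6.8 m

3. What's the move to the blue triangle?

turn left 95°, forward 3.9 m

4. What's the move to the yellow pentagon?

turn left 70°, forward 7.6 m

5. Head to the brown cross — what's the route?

turn left 147°, forward 5.4 m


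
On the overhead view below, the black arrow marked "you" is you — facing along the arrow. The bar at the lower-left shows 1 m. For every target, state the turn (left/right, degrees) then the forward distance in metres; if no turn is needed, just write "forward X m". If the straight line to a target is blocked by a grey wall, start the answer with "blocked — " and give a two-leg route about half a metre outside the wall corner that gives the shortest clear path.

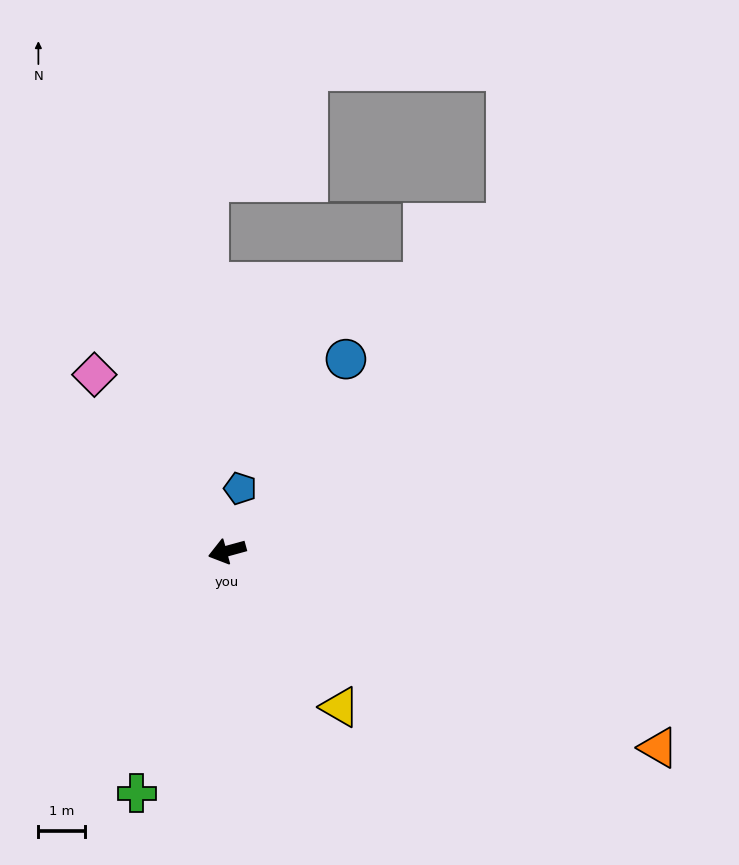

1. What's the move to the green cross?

turn left 54°, forward 5.6 m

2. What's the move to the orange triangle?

turn left 140°, forward 10.2 m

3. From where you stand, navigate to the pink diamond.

turn right 68°, forward 4.8 m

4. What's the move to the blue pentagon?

turn right 117°, forward 1.4 m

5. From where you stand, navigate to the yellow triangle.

turn left 111°, forward 4.1 m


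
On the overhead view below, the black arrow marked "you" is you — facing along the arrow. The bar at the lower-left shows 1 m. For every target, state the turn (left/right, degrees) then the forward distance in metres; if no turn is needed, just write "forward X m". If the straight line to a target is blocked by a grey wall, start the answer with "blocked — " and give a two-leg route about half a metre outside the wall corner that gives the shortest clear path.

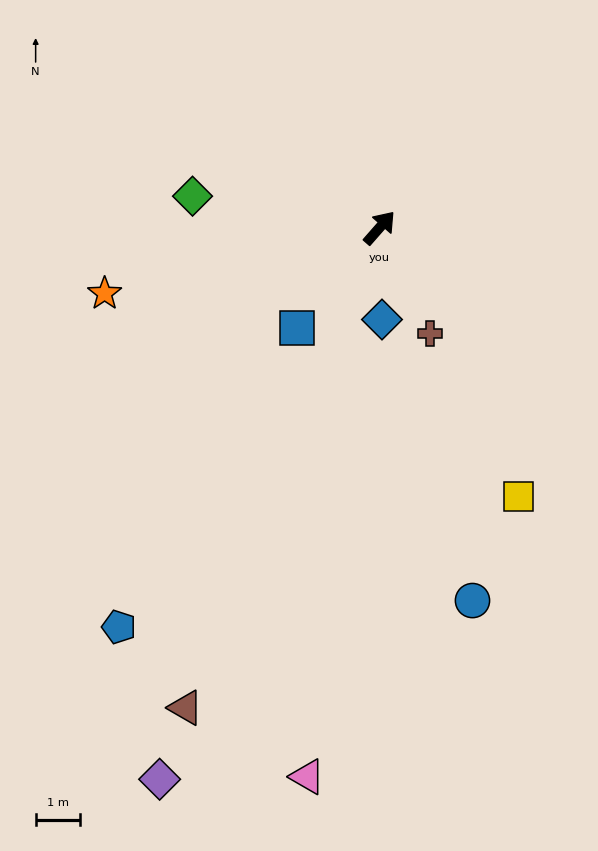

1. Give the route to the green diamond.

turn left 122°, forward 4.3 m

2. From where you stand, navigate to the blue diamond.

turn right 137°, forward 2.1 m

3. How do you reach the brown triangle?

turn right 161°, forward 11.7 m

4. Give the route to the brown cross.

turn right 113°, forward 2.7 m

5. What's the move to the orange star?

turn left 145°, forward 6.4 m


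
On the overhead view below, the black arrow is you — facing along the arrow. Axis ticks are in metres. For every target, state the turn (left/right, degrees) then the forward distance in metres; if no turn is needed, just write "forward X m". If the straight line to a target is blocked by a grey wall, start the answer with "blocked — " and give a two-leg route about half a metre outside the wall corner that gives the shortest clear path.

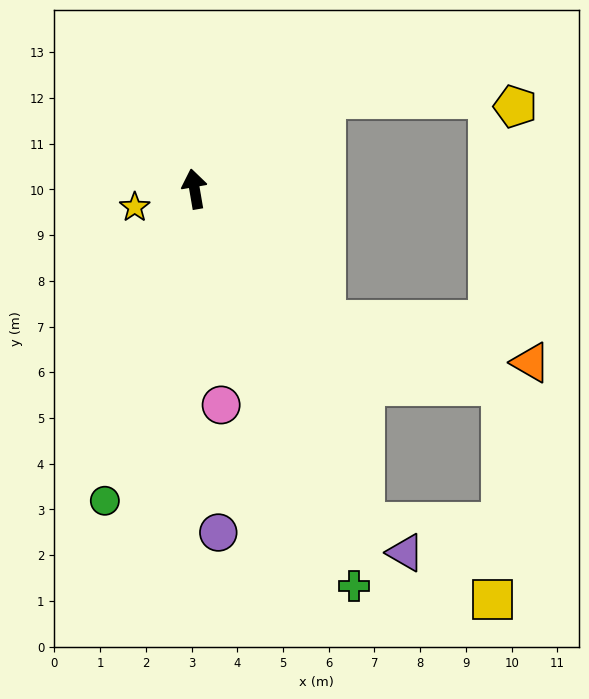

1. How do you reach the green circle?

turn left 154°, forward 7.1 m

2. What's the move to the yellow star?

turn left 97°, forward 1.4 m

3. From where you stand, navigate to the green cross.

turn right 168°, forward 9.4 m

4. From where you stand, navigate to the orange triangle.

blocked — turn right 145°, forward 4.1 m, then turn left 33°, forward 4.6 m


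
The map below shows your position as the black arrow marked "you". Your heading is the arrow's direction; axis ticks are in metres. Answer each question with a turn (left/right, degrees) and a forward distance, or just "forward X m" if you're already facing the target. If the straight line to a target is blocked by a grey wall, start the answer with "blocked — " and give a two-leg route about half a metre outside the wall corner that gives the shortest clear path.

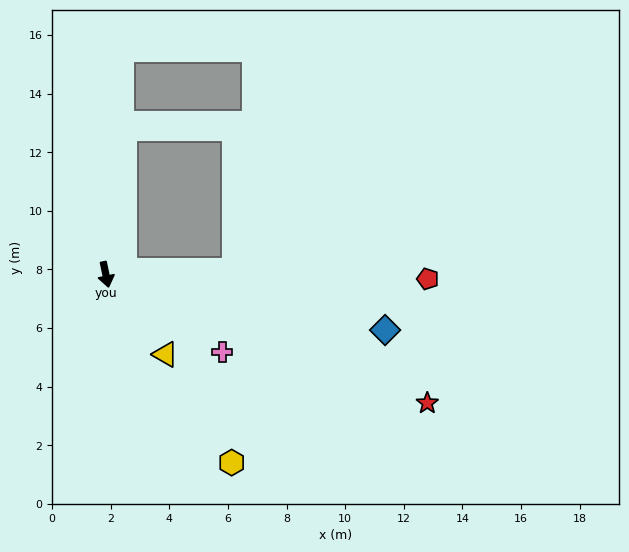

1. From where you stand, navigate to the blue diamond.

turn left 67°, forward 9.7 m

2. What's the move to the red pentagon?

turn left 77°, forward 11.0 m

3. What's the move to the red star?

turn left 56°, forward 11.8 m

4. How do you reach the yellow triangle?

turn left 25°, forward 3.4 m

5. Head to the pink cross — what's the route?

turn left 45°, forward 4.8 m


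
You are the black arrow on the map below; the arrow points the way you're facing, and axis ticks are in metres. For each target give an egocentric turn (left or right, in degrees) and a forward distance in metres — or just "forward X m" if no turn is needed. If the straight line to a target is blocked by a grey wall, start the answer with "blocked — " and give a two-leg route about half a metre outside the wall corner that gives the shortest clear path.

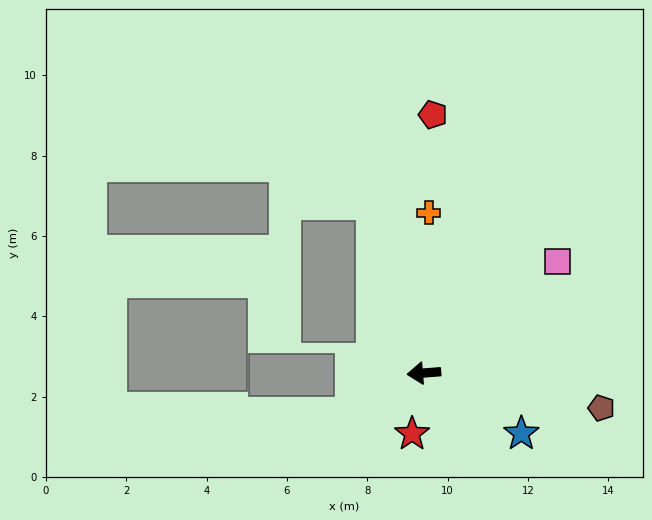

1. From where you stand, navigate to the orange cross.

turn right 96°, forward 4.0 m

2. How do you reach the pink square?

turn right 145°, forward 4.3 m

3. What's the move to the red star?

turn left 75°, forward 1.5 m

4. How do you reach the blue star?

turn left 144°, forward 2.9 m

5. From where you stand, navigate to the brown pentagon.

turn left 164°, forward 4.5 m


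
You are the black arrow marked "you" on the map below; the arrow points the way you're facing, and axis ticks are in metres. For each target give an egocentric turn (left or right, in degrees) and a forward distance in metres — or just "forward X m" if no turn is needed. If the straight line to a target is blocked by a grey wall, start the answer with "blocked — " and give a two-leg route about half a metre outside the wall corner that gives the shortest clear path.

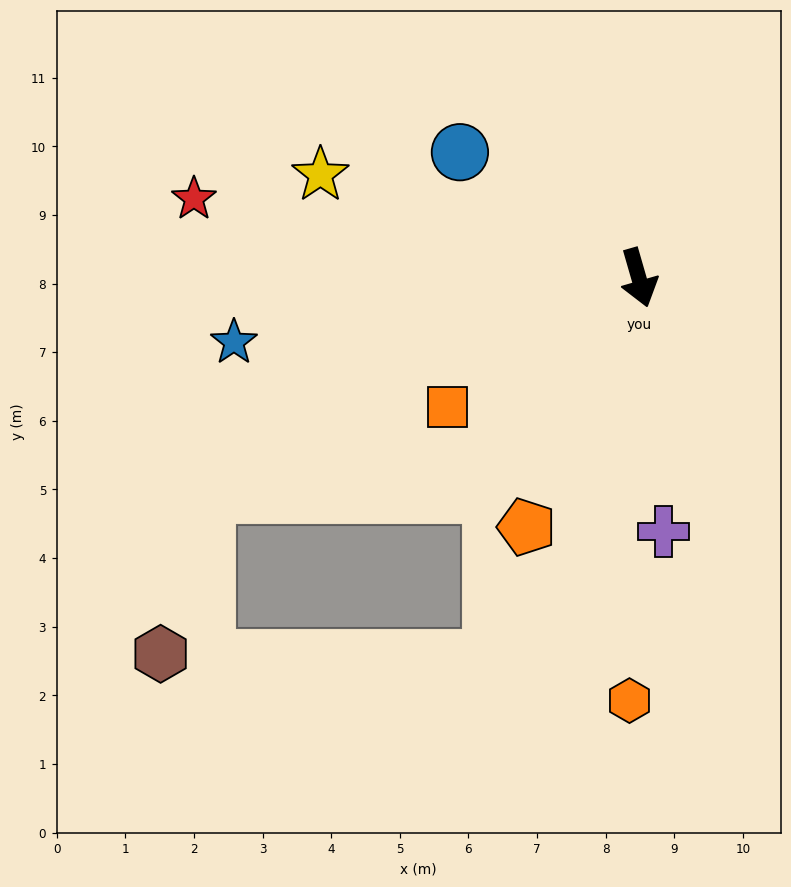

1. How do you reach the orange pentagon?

turn right 40°, forward 4.0 m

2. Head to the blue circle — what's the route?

turn right 141°, forward 3.2 m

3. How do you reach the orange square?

turn right 72°, forward 3.4 m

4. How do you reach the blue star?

turn right 97°, forward 6.0 m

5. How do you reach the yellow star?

turn right 124°, forward 4.9 m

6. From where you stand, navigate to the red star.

turn right 116°, forward 6.6 m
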